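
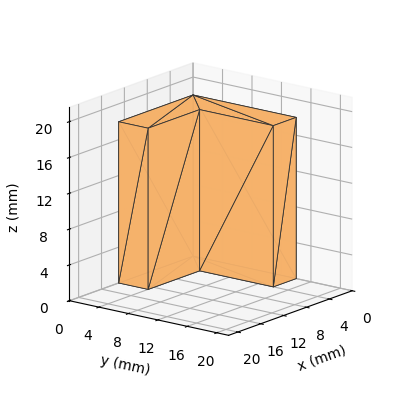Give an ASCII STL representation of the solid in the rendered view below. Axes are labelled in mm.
Reading the render: the shape is an L-shaped prism: outer 13 × 14 mm, arm thicknesses ≈ 4 mm (horizontal) and 4 mm (vertical), extruded 18 mm in z (dimensions read to the nearest mm from the axis ticks). For the STL, each face is triangulated and given an outward normal.

solid part
  facet normal 0.0000 0.0000 -1.0000
    outer loop
      vertex 13.0 4.0 0.0
      vertex 13.0 0.0 0.0
      vertex 0.0 0.0 0.0
    endloop
  endfacet
  facet normal 0.0000 0.0000 -1.0000
    outer loop
      vertex 4.0 4.0 0.0
      vertex 13.0 4.0 0.0
      vertex 0.0 0.0 0.0
    endloop
  endfacet
  facet normal 0.0000 0.0000 -1.0000
    outer loop
      vertex 4.0 14.0 0.0
      vertex 4.0 4.0 0.0
      vertex 0.0 0.0 0.0
    endloop
  endfacet
  facet normal 0.0000 0.0000 -1.0000
    outer loop
      vertex 0.0 14.0 0.0
      vertex 4.0 14.0 0.0
      vertex 0.0 0.0 0.0
    endloop
  endfacet
  facet normal 0.0000 0.0000 1.0000
    outer loop
      vertex 0.0 0.0 18.0
      vertex 13.0 0.0 18.0
      vertex 13.0 4.0 18.0
    endloop
  endfacet
  facet normal 0.0000 0.0000 1.0000
    outer loop
      vertex 0.0 0.0 18.0
      vertex 13.0 4.0 18.0
      vertex 4.0 4.0 18.0
    endloop
  endfacet
  facet normal 0.0000 0.0000 1.0000
    outer loop
      vertex 0.0 0.0 18.0
      vertex 4.0 4.0 18.0
      vertex 4.0 14.0 18.0
    endloop
  endfacet
  facet normal 0.0000 0.0000 1.0000
    outer loop
      vertex 0.0 0.0 18.0
      vertex 4.0 14.0 18.0
      vertex 0.0 14.0 18.0
    endloop
  endfacet
  facet normal 0.0000 -1.0000 0.0000
    outer loop
      vertex 0.0 0.0 0.0
      vertex 13.0 0.0 0.0
      vertex 13.0 0.0 18.0
    endloop
  endfacet
  facet normal 0.0000 -1.0000 0.0000
    outer loop
      vertex 0.0 0.0 0.0
      vertex 13.0 0.0 18.0
      vertex 0.0 0.0 18.0
    endloop
  endfacet
  facet normal 1.0000 0.0000 0.0000
    outer loop
      vertex 13.0 0.0 0.0
      vertex 13.0 4.0 0.0
      vertex 13.0 4.0 18.0
    endloop
  endfacet
  facet normal 1.0000 0.0000 0.0000
    outer loop
      vertex 13.0 0.0 0.0
      vertex 13.0 4.0 18.0
      vertex 13.0 0.0 18.0
    endloop
  endfacet
  facet normal 0.0000 1.0000 0.0000
    outer loop
      vertex 13.0 4.0 0.0
      vertex 4.0 4.0 0.0
      vertex 4.0 4.0 18.0
    endloop
  endfacet
  facet normal 0.0000 1.0000 0.0000
    outer loop
      vertex 13.0 4.0 0.0
      vertex 4.0 4.0 18.0
      vertex 13.0 4.0 18.0
    endloop
  endfacet
  facet normal 1.0000 0.0000 0.0000
    outer loop
      vertex 4.0 4.0 0.0
      vertex 4.0 14.0 0.0
      vertex 4.0 14.0 18.0
    endloop
  endfacet
  facet normal 1.0000 0.0000 0.0000
    outer loop
      vertex 4.0 4.0 0.0
      vertex 4.0 14.0 18.0
      vertex 4.0 4.0 18.0
    endloop
  endfacet
  facet normal 0.0000 1.0000 0.0000
    outer loop
      vertex 4.0 14.0 0.0
      vertex 0.0 14.0 0.0
      vertex 0.0 14.0 18.0
    endloop
  endfacet
  facet normal 0.0000 1.0000 0.0000
    outer loop
      vertex 4.0 14.0 0.0
      vertex 0.0 14.0 18.0
      vertex 4.0 14.0 18.0
    endloop
  endfacet
  facet normal -1.0000 0.0000 0.0000
    outer loop
      vertex 0.0 14.0 0.0
      vertex 0.0 0.0 0.0
      vertex 0.0 0.0 18.0
    endloop
  endfacet
  facet normal -1.0000 0.0000 0.0000
    outer loop
      vertex 0.0 14.0 0.0
      vertex 0.0 0.0 18.0
      vertex 0.0 14.0 18.0
    endloop
  endfacet
endsolid part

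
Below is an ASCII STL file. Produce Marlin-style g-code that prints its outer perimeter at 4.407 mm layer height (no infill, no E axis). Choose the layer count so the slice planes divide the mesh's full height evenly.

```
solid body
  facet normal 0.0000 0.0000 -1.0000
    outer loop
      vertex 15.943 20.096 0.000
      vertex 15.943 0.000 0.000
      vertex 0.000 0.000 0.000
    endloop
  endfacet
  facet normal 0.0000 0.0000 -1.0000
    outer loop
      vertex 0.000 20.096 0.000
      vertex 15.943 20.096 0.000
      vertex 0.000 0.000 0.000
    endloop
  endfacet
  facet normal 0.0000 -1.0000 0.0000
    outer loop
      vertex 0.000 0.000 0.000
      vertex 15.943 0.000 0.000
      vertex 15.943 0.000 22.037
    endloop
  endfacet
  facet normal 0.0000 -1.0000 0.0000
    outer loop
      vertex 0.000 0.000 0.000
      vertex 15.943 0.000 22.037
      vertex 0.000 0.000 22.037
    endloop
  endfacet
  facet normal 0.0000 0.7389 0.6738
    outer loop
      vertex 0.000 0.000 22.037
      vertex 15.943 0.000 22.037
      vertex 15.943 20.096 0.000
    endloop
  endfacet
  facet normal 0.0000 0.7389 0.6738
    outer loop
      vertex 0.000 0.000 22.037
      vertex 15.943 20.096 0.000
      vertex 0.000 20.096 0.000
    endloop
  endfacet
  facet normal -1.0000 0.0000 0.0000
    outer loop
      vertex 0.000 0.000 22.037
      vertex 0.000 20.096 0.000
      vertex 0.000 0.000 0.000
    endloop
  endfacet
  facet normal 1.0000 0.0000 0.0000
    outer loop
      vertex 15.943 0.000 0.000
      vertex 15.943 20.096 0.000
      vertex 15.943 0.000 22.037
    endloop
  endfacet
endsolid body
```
; perimeter-only toolpath
G21 ; units = mm
G90 ; absolute positioning
G28 ; home
; layer 1
G0 Z4.407
G0 X0.000 Y0.000
G1 X15.943 Y0.000
G1 X15.943 Y16.077
G1 X0.000 Y16.077
G1 X0.000 Y0.000
; layer 2
G0 Z8.815
G0 X0.000 Y0.000
G1 X15.943 Y0.000
G1 X15.943 Y12.058
G1 X0.000 Y12.058
G1 X0.000 Y0.000
; layer 3
G0 Z13.222
G0 X0.000 Y0.000
G1 X15.943 Y0.000
G1 X15.943 Y8.038
G1 X0.000 Y8.038
G1 X0.000 Y0.000
; layer 4
G0 Z17.630
G0 X0.000 Y0.000
G1 X15.943 Y0.000
G1 X15.943 Y4.019
G1 X0.000 Y4.019
G1 X0.000 Y0.000
M2 ; end

The solid is a wedge (ramp): 15.9 × 20.1 mm base, rising to 22 mm along the y=0 edge and sloping linearly to z=0 at y=20.1. Slicing at Δz = 4.407 mm — 5 equal slices spanning the solid's height, so layer i sits at z = i·h/5 — gives 4 non-empty perimeters. Each is a 4-segment closed polygon; G0 lifts to the layer z and rapids to the start vertex, then G1 traces the edges. The cross-section shrinks linearly with z (the slice at the apex is degenerate and omitted).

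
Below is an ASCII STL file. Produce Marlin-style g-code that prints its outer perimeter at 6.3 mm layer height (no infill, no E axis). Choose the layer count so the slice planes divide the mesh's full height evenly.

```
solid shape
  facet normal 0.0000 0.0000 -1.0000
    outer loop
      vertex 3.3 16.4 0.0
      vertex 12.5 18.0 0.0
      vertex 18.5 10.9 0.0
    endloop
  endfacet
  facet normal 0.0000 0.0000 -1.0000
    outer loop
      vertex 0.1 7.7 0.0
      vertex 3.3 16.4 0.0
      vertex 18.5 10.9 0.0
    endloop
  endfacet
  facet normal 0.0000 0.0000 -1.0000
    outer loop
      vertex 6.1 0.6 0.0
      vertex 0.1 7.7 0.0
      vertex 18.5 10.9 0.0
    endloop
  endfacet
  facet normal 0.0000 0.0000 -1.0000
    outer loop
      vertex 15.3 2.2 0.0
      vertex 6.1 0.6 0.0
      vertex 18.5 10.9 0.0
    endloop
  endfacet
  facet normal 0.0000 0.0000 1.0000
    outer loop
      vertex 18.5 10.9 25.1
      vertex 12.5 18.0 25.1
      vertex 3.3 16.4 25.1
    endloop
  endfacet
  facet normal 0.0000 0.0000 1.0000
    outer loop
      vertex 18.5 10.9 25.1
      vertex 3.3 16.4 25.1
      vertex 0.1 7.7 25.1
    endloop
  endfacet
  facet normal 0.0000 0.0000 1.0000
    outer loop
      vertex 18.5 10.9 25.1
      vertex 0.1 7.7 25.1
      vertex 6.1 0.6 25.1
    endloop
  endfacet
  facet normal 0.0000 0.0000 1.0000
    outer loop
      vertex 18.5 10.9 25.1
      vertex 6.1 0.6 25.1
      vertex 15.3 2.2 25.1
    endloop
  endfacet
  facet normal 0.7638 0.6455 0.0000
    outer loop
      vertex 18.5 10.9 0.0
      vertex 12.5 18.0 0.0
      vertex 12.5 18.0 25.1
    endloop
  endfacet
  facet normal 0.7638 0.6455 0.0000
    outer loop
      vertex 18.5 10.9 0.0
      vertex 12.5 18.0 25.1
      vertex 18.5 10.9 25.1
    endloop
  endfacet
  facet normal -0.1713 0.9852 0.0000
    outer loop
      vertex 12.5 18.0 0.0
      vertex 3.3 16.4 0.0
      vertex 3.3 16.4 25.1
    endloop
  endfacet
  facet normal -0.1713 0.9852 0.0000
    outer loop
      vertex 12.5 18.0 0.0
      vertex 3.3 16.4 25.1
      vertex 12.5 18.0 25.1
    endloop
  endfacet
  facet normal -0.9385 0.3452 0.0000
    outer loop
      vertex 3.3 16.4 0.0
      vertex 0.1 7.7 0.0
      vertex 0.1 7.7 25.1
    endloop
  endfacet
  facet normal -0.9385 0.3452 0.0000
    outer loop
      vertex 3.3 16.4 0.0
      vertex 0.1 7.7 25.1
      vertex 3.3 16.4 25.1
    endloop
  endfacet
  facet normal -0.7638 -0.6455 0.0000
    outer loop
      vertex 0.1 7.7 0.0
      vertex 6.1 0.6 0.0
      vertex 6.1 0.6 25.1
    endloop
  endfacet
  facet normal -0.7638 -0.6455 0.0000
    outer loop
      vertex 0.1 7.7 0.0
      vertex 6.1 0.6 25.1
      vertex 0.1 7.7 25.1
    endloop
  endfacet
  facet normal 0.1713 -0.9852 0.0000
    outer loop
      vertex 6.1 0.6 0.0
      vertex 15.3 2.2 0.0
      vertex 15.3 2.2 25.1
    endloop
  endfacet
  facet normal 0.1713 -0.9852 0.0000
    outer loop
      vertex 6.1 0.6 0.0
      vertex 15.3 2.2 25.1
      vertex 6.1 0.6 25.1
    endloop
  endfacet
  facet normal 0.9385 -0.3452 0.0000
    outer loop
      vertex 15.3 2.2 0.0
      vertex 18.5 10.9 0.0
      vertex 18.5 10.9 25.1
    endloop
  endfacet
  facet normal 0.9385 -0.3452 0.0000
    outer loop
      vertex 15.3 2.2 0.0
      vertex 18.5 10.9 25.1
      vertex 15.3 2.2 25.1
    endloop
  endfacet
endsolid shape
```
; perimeter-only toolpath
G21 ; units = mm
G90 ; absolute positioning
G28 ; home
; layer 1
G0 Z6.3
G0 X18.5 Y10.9
G1 X12.5 Y18.0
G1 X3.3 Y16.4
G1 X0.1 Y7.7
G1 X6.1 Y0.6
G1 X15.3 Y2.2
G1 X18.5 Y10.9
; layer 2
G0 Z12.6
G0 X18.5 Y10.9
G1 X12.5 Y18.0
G1 X3.3 Y16.4
G1 X0.1 Y7.7
G1 X6.1 Y0.6
G1 X15.3 Y2.2
G1 X18.5 Y10.9
; layer 3
G0 Z18.8
G0 X18.5 Y10.9
G1 X12.5 Y18.0
G1 X3.3 Y16.4
G1 X0.1 Y7.7
G1 X6.1 Y0.6
G1 X15.3 Y2.2
G1 X18.5 Y10.9
; layer 4
G0 Z25.1
G0 X18.5 Y10.9
G1 X12.5 Y18.0
G1 X3.3 Y16.4
G1 X0.1 Y7.7
G1 X6.1 Y0.6
G1 X15.3 Y2.2
G1 X18.5 Y10.9
M2 ; end

The solid is a regular 6-sided prism (a cylinder approximated with 6 flat sides), circumscribed radius ≈ 9.3 mm, height ≈ 25.1 mm. Slicing at Δz = 6.3 mm — 4 equal slices spanning the solid's height, so layer i sits at z = i·h/4 — gives 4 non-empty perimeters. Each is a 6-segment closed polygon; G0 lifts to the layer z and rapids to the start vertex, then G1 traces the edges.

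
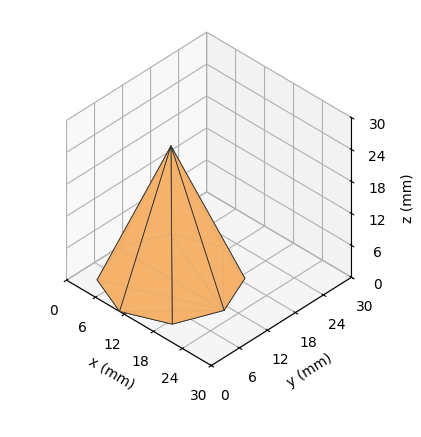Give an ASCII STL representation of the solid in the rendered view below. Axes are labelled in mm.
Reading the render: the shape is a regular 8-sided pyramid, base circumscribed radius ≈ 11 mm, apex at z ≈ 25 mm (dimensions read to the nearest mm from the axis ticks). For the STL, each face is triangulated and given an outward normal.

solid part
  facet normal 0.0000 0.0000 -1.0000
    outer loop
      vertex 11.00 22.00 0.00
      vertex 18.78 18.78 0.00
      vertex 22.00 11.00 0.00
    endloop
  endfacet
  facet normal 0.0000 0.0000 -1.0000
    outer loop
      vertex 3.22 18.78 0.00
      vertex 11.00 22.00 0.00
      vertex 22.00 11.00 0.00
    endloop
  endfacet
  facet normal 0.0000 0.0000 -1.0000
    outer loop
      vertex 0.00 11.00 0.00
      vertex 3.22 18.78 0.00
      vertex 22.00 11.00 0.00
    endloop
  endfacet
  facet normal 0.0000 0.0000 -1.0000
    outer loop
      vertex 3.22 3.22 0.00
      vertex 0.00 11.00 0.00
      vertex 22.00 11.00 0.00
    endloop
  endfacet
  facet normal 0.0000 0.0000 -1.0000
    outer loop
      vertex 11.00 0.00 0.00
      vertex 3.22 3.22 0.00
      vertex 22.00 11.00 0.00
    endloop
  endfacet
  facet normal 0.0000 0.0000 -1.0000
    outer loop
      vertex 18.78 3.22 0.00
      vertex 11.00 0.00 0.00
      vertex 22.00 11.00 0.00
    endloop
  endfacet
  facet normal 0.8560 0.3543 0.3766
    outer loop
      vertex 22.00 11.00 0.00
      vertex 18.78 18.78 0.00
      vertex 11.00 11.00 25.00
    endloop
  endfacet
  facet normal 0.3543 0.8560 0.3766
    outer loop
      vertex 18.78 18.78 0.00
      vertex 11.00 22.00 0.00
      vertex 11.00 11.00 25.00
    endloop
  endfacet
  facet normal -0.3543 0.8560 0.3766
    outer loop
      vertex 11.00 22.00 0.00
      vertex 3.22 18.78 0.00
      vertex 11.00 11.00 25.00
    endloop
  endfacet
  facet normal -0.8560 0.3543 0.3766
    outer loop
      vertex 3.22 18.78 0.00
      vertex 0.00 11.00 0.00
      vertex 11.00 11.00 25.00
    endloop
  endfacet
  facet normal -0.8560 -0.3543 0.3766
    outer loop
      vertex 0.00 11.00 0.00
      vertex 3.22 3.22 0.00
      vertex 11.00 11.00 25.00
    endloop
  endfacet
  facet normal -0.3543 -0.8560 0.3766
    outer loop
      vertex 3.22 3.22 0.00
      vertex 11.00 0.00 0.00
      vertex 11.00 11.00 25.00
    endloop
  endfacet
  facet normal 0.3543 -0.8560 0.3766
    outer loop
      vertex 11.00 0.00 0.00
      vertex 18.78 3.22 0.00
      vertex 11.00 11.00 25.00
    endloop
  endfacet
  facet normal 0.8560 -0.3543 0.3766
    outer loop
      vertex 18.78 3.22 0.00
      vertex 22.00 11.00 0.00
      vertex 11.00 11.00 25.00
    endloop
  endfacet
endsolid part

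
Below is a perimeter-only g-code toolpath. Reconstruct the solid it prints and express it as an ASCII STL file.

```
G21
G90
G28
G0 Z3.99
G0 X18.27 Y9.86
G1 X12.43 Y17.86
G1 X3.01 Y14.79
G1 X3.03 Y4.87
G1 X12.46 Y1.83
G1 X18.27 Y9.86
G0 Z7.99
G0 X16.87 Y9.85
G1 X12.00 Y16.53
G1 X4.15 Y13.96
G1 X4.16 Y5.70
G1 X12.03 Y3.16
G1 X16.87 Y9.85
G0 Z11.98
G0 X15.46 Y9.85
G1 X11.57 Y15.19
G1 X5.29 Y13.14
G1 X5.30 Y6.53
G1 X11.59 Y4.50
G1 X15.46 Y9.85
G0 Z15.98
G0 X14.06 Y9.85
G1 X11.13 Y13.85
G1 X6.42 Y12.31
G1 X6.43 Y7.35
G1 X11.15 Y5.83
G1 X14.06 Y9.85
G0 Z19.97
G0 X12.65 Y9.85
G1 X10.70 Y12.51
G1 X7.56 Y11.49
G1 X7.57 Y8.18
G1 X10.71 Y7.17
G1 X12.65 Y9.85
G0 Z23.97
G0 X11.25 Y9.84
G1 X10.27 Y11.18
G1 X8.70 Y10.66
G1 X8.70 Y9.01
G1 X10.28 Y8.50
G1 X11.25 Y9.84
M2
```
solid part
  facet normal 0.0000 0.0000 -1.0000
    outer loop
      vertex 1.87 15.61 0.00
      vertex 12.86 19.20 0.00
      vertex 19.68 9.86 0.00
    endloop
  endfacet
  facet normal 0.0000 0.0000 -1.0000
    outer loop
      vertex 1.89 4.04 0.00
      vertex 1.87 15.61 0.00
      vertex 19.68 9.86 0.00
    endloop
  endfacet
  facet normal 0.0000 0.0000 -1.0000
    outer loop
      vertex 12.90 0.49 0.00
      vertex 1.89 4.04 0.00
      vertex 19.68 9.86 0.00
    endloop
  endfacet
  facet normal 0.7768 0.5672 0.2738
    outer loop
      vertex 19.68 9.86 0.00
      vertex 12.86 19.20 0.00
      vertex 9.84 9.84 27.96
    endloop
  endfacet
  facet normal -0.2986 0.9142 0.2738
    outer loop
      vertex 12.86 19.20 0.00
      vertex 1.87 15.61 0.00
      vertex 9.84 9.84 27.96
    endloop
  endfacet
  facet normal -0.9618 -0.0017 0.2738
    outer loop
      vertex 1.87 15.61 0.00
      vertex 1.89 4.04 0.00
      vertex 9.84 9.84 27.96
    endloop
  endfacet
  facet normal -0.2951 -0.9154 0.2738
    outer loop
      vertex 1.89 4.04 0.00
      vertex 12.90 0.49 0.00
      vertex 9.84 9.84 27.96
    endloop
  endfacet
  facet normal 0.7792 -0.5638 0.2738
    outer loop
      vertex 12.90 0.49 0.00
      vertex 19.68 9.86 0.00
      vertex 9.84 9.84 27.96
    endloop
  endfacet
endsolid part

The G0 Z moves step by Δz≈3.99 mm. The G1 loops shrink linearly with z, so the solid tapers from its base footprint up to z≈28. Closing with a flat bottom cap and the tapered top and triangulating gives 8 facets — a regular 5-sided pyramid, base circumscribed radius ≈ 9.84 mm, apex at z ≈ 28 mm.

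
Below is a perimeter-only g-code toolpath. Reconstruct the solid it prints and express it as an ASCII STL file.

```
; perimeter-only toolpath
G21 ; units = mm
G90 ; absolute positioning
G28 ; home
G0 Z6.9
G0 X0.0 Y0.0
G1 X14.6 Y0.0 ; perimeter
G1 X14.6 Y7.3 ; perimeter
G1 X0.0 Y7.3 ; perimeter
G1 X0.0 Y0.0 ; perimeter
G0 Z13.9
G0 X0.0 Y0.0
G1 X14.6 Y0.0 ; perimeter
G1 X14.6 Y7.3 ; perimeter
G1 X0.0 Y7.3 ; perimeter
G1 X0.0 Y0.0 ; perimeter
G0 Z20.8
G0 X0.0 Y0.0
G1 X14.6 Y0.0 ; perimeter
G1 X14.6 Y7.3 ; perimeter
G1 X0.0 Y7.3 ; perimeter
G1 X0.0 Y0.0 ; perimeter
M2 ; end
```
solid part
  facet normal 0.0000 0.0000 -1.0000
    outer loop
      vertex 14.6 7.3 0.0
      vertex 14.6 0.0 0.0
      vertex 0.0 0.0 0.0
    endloop
  endfacet
  facet normal 0.0000 0.0000 -1.0000
    outer loop
      vertex 0.0 7.3 0.0
      vertex 14.6 7.3 0.0
      vertex 0.0 0.0 0.0
    endloop
  endfacet
  facet normal 0.0000 0.0000 1.0000
    outer loop
      vertex 0.0 0.0 20.8
      vertex 14.6 0.0 20.8
      vertex 14.6 7.3 20.8
    endloop
  endfacet
  facet normal 0.0000 0.0000 1.0000
    outer loop
      vertex 0.0 0.0 20.8
      vertex 14.6 7.3 20.8
      vertex 0.0 7.3 20.8
    endloop
  endfacet
  facet normal 0.0000 -1.0000 0.0000
    outer loop
      vertex 0.0 0.0 0.0
      vertex 14.6 0.0 0.0
      vertex 14.6 0.0 20.8
    endloop
  endfacet
  facet normal 0.0000 -1.0000 0.0000
    outer loop
      vertex 0.0 0.0 0.0
      vertex 14.6 0.0 20.8
      vertex 0.0 0.0 20.8
    endloop
  endfacet
  facet normal 0.0000 1.0000 0.0000
    outer loop
      vertex 14.6 7.3 20.8
      vertex 14.6 7.3 0.0
      vertex 0.0 7.3 0.0
    endloop
  endfacet
  facet normal 0.0000 1.0000 0.0000
    outer loop
      vertex 0.0 7.3 20.8
      vertex 14.6 7.3 20.8
      vertex 0.0 7.3 0.0
    endloop
  endfacet
  facet normal -1.0000 0.0000 0.0000
    outer loop
      vertex 0.0 7.3 20.8
      vertex 0.0 7.3 0.0
      vertex 0.0 0.0 0.0
    endloop
  endfacet
  facet normal -1.0000 0.0000 0.0000
    outer loop
      vertex 0.0 0.0 20.8
      vertex 0.0 7.3 20.8
      vertex 0.0 0.0 0.0
    endloop
  endfacet
  facet normal 1.0000 0.0000 0.0000
    outer loop
      vertex 14.6 0.0 0.0
      vertex 14.6 7.3 0.0
      vertex 14.6 7.3 20.8
    endloop
  endfacet
  facet normal 1.0000 0.0000 0.0000
    outer loop
      vertex 14.6 0.0 0.0
      vertex 14.6 7.3 20.8
      vertex 14.6 0.0 20.8
    endloop
  endfacet
endsolid part

The G0 Z moves step by Δz≈6.9 mm. Every layer's G1 loop is the same polygon, so the solid is a straight extrusion of it from z=0 to z≈20.8. Closing with flat bottom and top caps and triangulating gives 12 facets — a rectangular box, roughly 14.6 × 7.3 mm footprint and 20.8 mm tall.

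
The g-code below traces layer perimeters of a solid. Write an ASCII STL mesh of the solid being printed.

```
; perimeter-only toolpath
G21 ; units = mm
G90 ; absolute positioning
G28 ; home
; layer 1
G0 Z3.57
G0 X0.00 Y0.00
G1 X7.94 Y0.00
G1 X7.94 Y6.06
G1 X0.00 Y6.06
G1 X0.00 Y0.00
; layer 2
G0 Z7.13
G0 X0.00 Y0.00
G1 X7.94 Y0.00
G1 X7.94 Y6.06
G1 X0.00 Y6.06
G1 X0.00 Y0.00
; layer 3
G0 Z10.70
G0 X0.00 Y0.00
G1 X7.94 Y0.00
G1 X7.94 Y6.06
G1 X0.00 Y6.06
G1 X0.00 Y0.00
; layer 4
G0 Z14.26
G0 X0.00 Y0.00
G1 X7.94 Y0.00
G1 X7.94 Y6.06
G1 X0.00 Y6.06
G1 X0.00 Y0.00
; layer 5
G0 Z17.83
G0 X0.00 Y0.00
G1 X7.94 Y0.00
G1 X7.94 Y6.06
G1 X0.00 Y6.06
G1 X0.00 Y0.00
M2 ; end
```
solid part
  facet normal 0.0000 0.0000 -1.0000
    outer loop
      vertex 7.94 6.06 0.00
      vertex 7.94 0.00 0.00
      vertex 0.00 0.00 0.00
    endloop
  endfacet
  facet normal 0.0000 0.0000 -1.0000
    outer loop
      vertex 0.00 6.06 0.00
      vertex 7.94 6.06 0.00
      vertex 0.00 0.00 0.00
    endloop
  endfacet
  facet normal 0.0000 0.0000 1.0000
    outer loop
      vertex 0.00 0.00 17.83
      vertex 7.94 0.00 17.83
      vertex 7.94 6.06 17.83
    endloop
  endfacet
  facet normal 0.0000 0.0000 1.0000
    outer loop
      vertex 0.00 0.00 17.83
      vertex 7.94 6.06 17.83
      vertex 0.00 6.06 17.83
    endloop
  endfacet
  facet normal 0.0000 -1.0000 0.0000
    outer loop
      vertex 0.00 0.00 0.00
      vertex 7.94 0.00 0.00
      vertex 7.94 0.00 17.83
    endloop
  endfacet
  facet normal 0.0000 -1.0000 0.0000
    outer loop
      vertex 0.00 0.00 0.00
      vertex 7.94 0.00 17.83
      vertex 0.00 0.00 17.83
    endloop
  endfacet
  facet normal 0.0000 1.0000 0.0000
    outer loop
      vertex 7.94 6.06 17.83
      vertex 7.94 6.06 0.00
      vertex 0.00 6.06 0.00
    endloop
  endfacet
  facet normal 0.0000 1.0000 0.0000
    outer loop
      vertex 0.00 6.06 17.83
      vertex 7.94 6.06 17.83
      vertex 0.00 6.06 0.00
    endloop
  endfacet
  facet normal -1.0000 0.0000 0.0000
    outer loop
      vertex 0.00 6.06 17.83
      vertex 0.00 6.06 0.00
      vertex 0.00 0.00 0.00
    endloop
  endfacet
  facet normal -1.0000 0.0000 0.0000
    outer loop
      vertex 0.00 0.00 17.83
      vertex 0.00 6.06 17.83
      vertex 0.00 0.00 0.00
    endloop
  endfacet
  facet normal 1.0000 0.0000 0.0000
    outer loop
      vertex 7.94 0.00 0.00
      vertex 7.94 6.06 0.00
      vertex 7.94 6.06 17.83
    endloop
  endfacet
  facet normal 1.0000 0.0000 0.0000
    outer loop
      vertex 7.94 0.00 0.00
      vertex 7.94 6.06 17.83
      vertex 7.94 0.00 17.83
    endloop
  endfacet
endsolid part

The G0 Z moves step by Δz≈3.57 mm. Every layer's G1 loop is the same polygon, so the solid is a straight extrusion of it from z=0 to z≈17.8. Closing with flat bottom and top caps and triangulating gives 12 facets — a rectangular box, roughly 7.94 × 6.06 mm footprint and 17.8 mm tall.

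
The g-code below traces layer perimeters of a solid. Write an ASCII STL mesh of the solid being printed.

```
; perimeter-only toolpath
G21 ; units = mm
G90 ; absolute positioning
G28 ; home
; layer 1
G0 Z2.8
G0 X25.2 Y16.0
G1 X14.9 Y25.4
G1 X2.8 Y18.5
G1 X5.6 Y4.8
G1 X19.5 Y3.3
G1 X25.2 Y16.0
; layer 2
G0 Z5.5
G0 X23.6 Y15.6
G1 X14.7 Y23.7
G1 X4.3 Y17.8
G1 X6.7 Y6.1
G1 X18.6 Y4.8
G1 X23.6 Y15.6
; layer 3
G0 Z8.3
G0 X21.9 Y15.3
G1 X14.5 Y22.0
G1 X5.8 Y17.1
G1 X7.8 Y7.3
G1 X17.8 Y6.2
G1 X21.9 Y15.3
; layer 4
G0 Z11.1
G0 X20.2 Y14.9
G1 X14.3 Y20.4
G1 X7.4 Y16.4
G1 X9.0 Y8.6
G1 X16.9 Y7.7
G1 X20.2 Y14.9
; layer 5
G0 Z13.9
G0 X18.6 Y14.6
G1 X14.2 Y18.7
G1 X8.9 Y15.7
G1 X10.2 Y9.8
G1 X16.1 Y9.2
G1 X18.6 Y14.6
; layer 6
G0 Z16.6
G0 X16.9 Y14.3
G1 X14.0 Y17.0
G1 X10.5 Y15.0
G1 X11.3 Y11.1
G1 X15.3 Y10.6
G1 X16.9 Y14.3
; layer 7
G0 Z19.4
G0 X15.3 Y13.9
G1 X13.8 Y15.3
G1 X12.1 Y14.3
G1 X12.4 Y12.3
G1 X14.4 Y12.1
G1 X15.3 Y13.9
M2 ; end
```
solid part
  facet normal 0.0000 0.0000 -1.0000
    outer loop
      vertex 1.2 19.2 0.0
      vertex 15.1 27.1 0.0
      vertex 26.9 16.3 0.0
    endloop
  endfacet
  facet normal 0.0000 0.0000 -1.0000
    outer loop
      vertex 4.4 3.6 0.0
      vertex 1.2 19.2 0.0
      vertex 26.9 16.3 0.0
    endloop
  endfacet
  facet normal 0.0000 0.0000 -1.0000
    outer loop
      vertex 20.3 1.8 0.0
      vertex 4.4 3.6 0.0
      vertex 26.9 16.3 0.0
    endloop
  endfacet
  facet normal 0.6053 0.6613 0.4431
    outer loop
      vertex 26.9 16.3 0.0
      vertex 15.1 27.1 0.0
      vertex 13.6 13.6 22.2
    endloop
  endfacet
  facet normal -0.4428 0.7791 0.4438
    outer loop
      vertex 15.1 27.1 0.0
      vertex 1.2 19.2 0.0
      vertex 13.6 13.6 22.2
    endloop
  endfacet
  facet normal -0.8774 -0.1800 0.4447
    outer loop
      vertex 1.2 19.2 0.0
      vertex 4.4 3.6 0.0
      vertex 13.6 13.6 22.2
    endloop
  endfacet
  facet normal -0.1008 -0.8908 0.4431
    outer loop
      vertex 4.4 3.6 0.0
      vertex 20.3 1.8 0.0
      vertex 13.6 13.6 22.2
    endloop
  endfacet
  facet normal 0.8157 -0.3713 0.4435
    outer loop
      vertex 20.3 1.8 0.0
      vertex 26.9 16.3 0.0
      vertex 13.6 13.6 22.2
    endloop
  endfacet
endsolid part

The G0 Z moves step by Δz≈2.8 mm. The G1 loops shrink linearly with z, so the solid tapers from its base footprint up to z≈22.2. Closing with a flat bottom cap and the tapered top and triangulating gives 8 facets — a regular 5-sided pyramid, base circumscribed radius ≈ 13.6 mm, apex at z ≈ 22.2 mm.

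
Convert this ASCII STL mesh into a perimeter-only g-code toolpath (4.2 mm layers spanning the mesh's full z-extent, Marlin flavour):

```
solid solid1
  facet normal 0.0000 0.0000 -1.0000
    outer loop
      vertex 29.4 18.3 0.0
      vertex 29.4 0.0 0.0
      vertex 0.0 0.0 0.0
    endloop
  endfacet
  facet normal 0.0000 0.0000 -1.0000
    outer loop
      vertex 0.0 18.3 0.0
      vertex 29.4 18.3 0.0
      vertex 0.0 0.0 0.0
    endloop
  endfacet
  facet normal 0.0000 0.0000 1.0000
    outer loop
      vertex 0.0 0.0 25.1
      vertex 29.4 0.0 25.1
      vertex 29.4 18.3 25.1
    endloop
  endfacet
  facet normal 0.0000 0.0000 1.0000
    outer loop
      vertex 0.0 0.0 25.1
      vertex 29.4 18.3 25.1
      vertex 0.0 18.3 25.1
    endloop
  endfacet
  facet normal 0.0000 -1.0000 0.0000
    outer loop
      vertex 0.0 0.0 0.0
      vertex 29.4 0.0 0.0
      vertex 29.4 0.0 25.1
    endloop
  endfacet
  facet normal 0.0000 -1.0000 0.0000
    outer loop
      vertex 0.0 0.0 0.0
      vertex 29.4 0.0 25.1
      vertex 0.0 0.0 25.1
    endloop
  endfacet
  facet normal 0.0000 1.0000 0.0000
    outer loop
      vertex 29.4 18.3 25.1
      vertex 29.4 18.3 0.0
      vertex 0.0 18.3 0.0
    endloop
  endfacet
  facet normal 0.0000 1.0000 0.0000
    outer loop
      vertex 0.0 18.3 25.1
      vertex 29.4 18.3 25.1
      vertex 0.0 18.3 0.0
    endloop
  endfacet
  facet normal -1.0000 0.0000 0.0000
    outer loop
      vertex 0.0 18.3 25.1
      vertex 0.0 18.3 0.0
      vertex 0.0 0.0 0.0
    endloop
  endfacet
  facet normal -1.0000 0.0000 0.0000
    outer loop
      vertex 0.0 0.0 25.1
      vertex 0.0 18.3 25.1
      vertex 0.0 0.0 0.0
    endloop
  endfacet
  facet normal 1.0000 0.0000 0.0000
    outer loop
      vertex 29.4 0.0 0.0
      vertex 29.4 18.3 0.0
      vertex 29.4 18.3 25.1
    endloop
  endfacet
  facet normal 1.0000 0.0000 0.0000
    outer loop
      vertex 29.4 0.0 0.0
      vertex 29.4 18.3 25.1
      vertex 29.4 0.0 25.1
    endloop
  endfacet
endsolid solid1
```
; perimeter-only toolpath
G21 ; units = mm
G90 ; absolute positioning
G28 ; home
; layer 1
G0 Z4.2
G0 X0.0 Y0.0
G1 X29.4 Y0.0
G1 X29.4 Y18.3
G1 X0.0 Y18.3
G1 X0.0 Y0.0
; layer 2
G0 Z8.4
G0 X0.0 Y0.0
G1 X29.4 Y0.0
G1 X29.4 Y18.3
G1 X0.0 Y18.3
G1 X0.0 Y0.0
; layer 3
G0 Z12.6
G0 X0.0 Y0.0
G1 X29.4 Y0.0
G1 X29.4 Y18.3
G1 X0.0 Y18.3
G1 X0.0 Y0.0
; layer 4
G0 Z16.7
G0 X0.0 Y0.0
G1 X29.4 Y0.0
G1 X29.4 Y18.3
G1 X0.0 Y18.3
G1 X0.0 Y0.0
; layer 5
G0 Z20.9
G0 X0.0 Y0.0
G1 X29.4 Y0.0
G1 X29.4 Y18.3
G1 X0.0 Y18.3
G1 X0.0 Y0.0
; layer 6
G0 Z25.1
G0 X0.0 Y0.0
G1 X29.4 Y0.0
G1 X29.4 Y18.3
G1 X0.0 Y18.3
G1 X0.0 Y0.0
M2 ; end

The solid is a rectangular box, roughly 29.4 × 18.3 mm footprint and 25.1 mm tall. Slicing at Δz = 4.2 mm — 6 equal slices spanning the solid's height, so layer i sits at z = i·h/6 — gives 6 non-empty perimeters. Each is a 4-segment closed polygon; G0 lifts to the layer z and rapids to the start vertex, then G1 traces the edges.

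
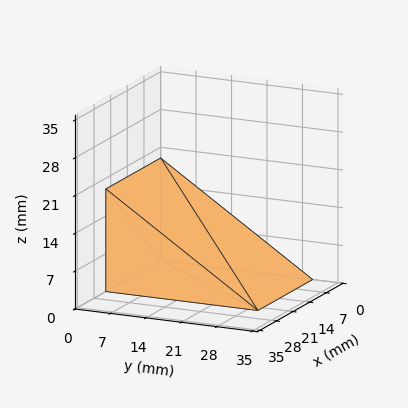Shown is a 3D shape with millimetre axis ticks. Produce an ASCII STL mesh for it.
Reading the render: the shape is a wedge (ramp): 23 × 30 mm base, rising to 19 mm along the y=0 edge and sloping linearly to z=0 at y=30 (dimensions read to the nearest mm from the axis ticks). For the STL, each face is triangulated and given an outward normal.

solid part
  facet normal 0.0000 0.0000 -1.0000
    outer loop
      vertex 23.00 30.00 0.00
      vertex 23.00 0.00 0.00
      vertex 0.00 0.00 0.00
    endloop
  endfacet
  facet normal 0.0000 0.0000 -1.0000
    outer loop
      vertex 0.00 30.00 0.00
      vertex 23.00 30.00 0.00
      vertex 0.00 0.00 0.00
    endloop
  endfacet
  facet normal 0.0000 -1.0000 0.0000
    outer loop
      vertex 0.00 0.00 0.00
      vertex 23.00 0.00 0.00
      vertex 23.00 0.00 19.00
    endloop
  endfacet
  facet normal 0.0000 -1.0000 0.0000
    outer loop
      vertex 0.00 0.00 0.00
      vertex 23.00 0.00 19.00
      vertex 0.00 0.00 19.00
    endloop
  endfacet
  facet normal 0.0000 0.5351 0.8448
    outer loop
      vertex 0.00 0.00 19.00
      vertex 23.00 0.00 19.00
      vertex 23.00 30.00 0.00
    endloop
  endfacet
  facet normal 0.0000 0.5351 0.8448
    outer loop
      vertex 0.00 0.00 19.00
      vertex 23.00 30.00 0.00
      vertex 0.00 30.00 0.00
    endloop
  endfacet
  facet normal -1.0000 0.0000 0.0000
    outer loop
      vertex 0.00 0.00 19.00
      vertex 0.00 30.00 0.00
      vertex 0.00 0.00 0.00
    endloop
  endfacet
  facet normal 1.0000 0.0000 0.0000
    outer loop
      vertex 23.00 0.00 0.00
      vertex 23.00 30.00 0.00
      vertex 23.00 0.00 19.00
    endloop
  endfacet
endsolid part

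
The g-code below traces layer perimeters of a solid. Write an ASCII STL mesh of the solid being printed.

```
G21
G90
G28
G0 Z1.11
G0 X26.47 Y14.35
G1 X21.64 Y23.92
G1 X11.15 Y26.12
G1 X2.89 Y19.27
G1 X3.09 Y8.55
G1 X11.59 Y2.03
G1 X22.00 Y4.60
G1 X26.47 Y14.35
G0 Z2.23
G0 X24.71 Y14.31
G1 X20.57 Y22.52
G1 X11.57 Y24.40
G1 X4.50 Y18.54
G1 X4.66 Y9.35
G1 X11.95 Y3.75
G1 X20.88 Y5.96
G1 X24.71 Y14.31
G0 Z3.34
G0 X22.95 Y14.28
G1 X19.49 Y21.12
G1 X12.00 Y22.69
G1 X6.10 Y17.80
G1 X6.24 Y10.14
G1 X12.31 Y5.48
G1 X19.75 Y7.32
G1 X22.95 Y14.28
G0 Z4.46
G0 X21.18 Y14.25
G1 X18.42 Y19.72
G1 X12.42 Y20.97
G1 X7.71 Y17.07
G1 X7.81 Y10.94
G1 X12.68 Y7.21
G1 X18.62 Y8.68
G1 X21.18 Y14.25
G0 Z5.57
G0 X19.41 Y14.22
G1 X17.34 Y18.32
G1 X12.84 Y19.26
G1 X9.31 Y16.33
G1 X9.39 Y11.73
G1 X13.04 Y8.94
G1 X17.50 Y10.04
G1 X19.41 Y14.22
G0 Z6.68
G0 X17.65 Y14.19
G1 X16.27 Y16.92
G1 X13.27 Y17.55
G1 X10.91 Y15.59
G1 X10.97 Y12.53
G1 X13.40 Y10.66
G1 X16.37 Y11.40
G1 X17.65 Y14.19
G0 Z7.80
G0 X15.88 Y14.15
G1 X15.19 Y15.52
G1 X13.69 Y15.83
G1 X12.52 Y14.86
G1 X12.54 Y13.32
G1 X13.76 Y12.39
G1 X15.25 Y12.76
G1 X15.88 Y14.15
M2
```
solid part
  facet normal 0.0000 0.0000 -1.0000
    outer loop
      vertex 10.72 27.83 0.00
      vertex 22.72 25.32 0.00
      vertex 28.24 14.38 0.00
    endloop
  endfacet
  facet normal 0.0000 0.0000 -1.0000
    outer loop
      vertex 1.29 20.01 0.00
      vertex 10.72 27.83 0.00
      vertex 28.24 14.38 0.00
    endloop
  endfacet
  facet normal 0.0000 0.0000 -1.0000
    outer loop
      vertex 1.51 7.76 0.00
      vertex 1.29 20.01 0.00
      vertex 28.24 14.38 0.00
    endloop
  endfacet
  facet normal 0.0000 0.0000 -1.0000
    outer loop
      vertex 11.23 0.30 0.00
      vertex 1.51 7.76 0.00
      vertex 28.24 14.38 0.00
    endloop
  endfacet
  facet normal 0.0000 0.0000 -1.0000
    outer loop
      vertex 23.13 3.24 0.00
      vertex 11.23 0.30 0.00
      vertex 28.24 14.38 0.00
    endloop
  endfacet
  facet normal 0.5121 0.2584 0.8191
    outer loop
      vertex 28.24 14.38 0.00
      vertex 22.72 25.32 0.00
      vertex 14.12 14.12 8.91
    endloop
  endfacet
  facet normal 0.1174 0.5615 0.8191
    outer loop
      vertex 22.72 25.32 0.00
      vertex 10.72 27.83 0.00
      vertex 14.12 14.12 8.91
    endloop
  endfacet
  facet normal -0.3662 0.4415 0.8191
    outer loop
      vertex 10.72 27.83 0.00
      vertex 1.29 20.01 0.00
      vertex 14.12 14.12 8.91
    endloop
  endfacet
  facet normal -0.5736 -0.0103 0.8191
    outer loop
      vertex 1.29 20.01 0.00
      vertex 1.51 7.76 0.00
      vertex 14.12 14.12 8.91
    endloop
  endfacet
  facet normal -0.3493 -0.4551 0.8191
    outer loop
      vertex 1.51 7.76 0.00
      vertex 11.23 0.30 0.00
      vertex 14.12 14.12 8.91
    endloop
  endfacet
  facet normal 0.1376 -0.5569 0.8191
    outer loop
      vertex 11.23 0.30 0.00
      vertex 23.13 3.24 0.00
      vertex 14.12 14.12 8.91
    endloop
  endfacet
  facet normal 0.5213 -0.2391 0.8192
    outer loop
      vertex 23.13 3.24 0.00
      vertex 28.24 14.38 0.00
      vertex 14.12 14.12 8.91
    endloop
  endfacet
endsolid part

The G0 Z moves step by Δz≈1.11 mm. The G1 loops shrink linearly with z, so the solid tapers from its base footprint up to z≈8.91. Closing with a flat bottom cap and the tapered top and triangulating gives 12 facets — a regular 7-sided pyramid, base circumscribed radius ≈ 14.1 mm, apex at z ≈ 8.91 mm.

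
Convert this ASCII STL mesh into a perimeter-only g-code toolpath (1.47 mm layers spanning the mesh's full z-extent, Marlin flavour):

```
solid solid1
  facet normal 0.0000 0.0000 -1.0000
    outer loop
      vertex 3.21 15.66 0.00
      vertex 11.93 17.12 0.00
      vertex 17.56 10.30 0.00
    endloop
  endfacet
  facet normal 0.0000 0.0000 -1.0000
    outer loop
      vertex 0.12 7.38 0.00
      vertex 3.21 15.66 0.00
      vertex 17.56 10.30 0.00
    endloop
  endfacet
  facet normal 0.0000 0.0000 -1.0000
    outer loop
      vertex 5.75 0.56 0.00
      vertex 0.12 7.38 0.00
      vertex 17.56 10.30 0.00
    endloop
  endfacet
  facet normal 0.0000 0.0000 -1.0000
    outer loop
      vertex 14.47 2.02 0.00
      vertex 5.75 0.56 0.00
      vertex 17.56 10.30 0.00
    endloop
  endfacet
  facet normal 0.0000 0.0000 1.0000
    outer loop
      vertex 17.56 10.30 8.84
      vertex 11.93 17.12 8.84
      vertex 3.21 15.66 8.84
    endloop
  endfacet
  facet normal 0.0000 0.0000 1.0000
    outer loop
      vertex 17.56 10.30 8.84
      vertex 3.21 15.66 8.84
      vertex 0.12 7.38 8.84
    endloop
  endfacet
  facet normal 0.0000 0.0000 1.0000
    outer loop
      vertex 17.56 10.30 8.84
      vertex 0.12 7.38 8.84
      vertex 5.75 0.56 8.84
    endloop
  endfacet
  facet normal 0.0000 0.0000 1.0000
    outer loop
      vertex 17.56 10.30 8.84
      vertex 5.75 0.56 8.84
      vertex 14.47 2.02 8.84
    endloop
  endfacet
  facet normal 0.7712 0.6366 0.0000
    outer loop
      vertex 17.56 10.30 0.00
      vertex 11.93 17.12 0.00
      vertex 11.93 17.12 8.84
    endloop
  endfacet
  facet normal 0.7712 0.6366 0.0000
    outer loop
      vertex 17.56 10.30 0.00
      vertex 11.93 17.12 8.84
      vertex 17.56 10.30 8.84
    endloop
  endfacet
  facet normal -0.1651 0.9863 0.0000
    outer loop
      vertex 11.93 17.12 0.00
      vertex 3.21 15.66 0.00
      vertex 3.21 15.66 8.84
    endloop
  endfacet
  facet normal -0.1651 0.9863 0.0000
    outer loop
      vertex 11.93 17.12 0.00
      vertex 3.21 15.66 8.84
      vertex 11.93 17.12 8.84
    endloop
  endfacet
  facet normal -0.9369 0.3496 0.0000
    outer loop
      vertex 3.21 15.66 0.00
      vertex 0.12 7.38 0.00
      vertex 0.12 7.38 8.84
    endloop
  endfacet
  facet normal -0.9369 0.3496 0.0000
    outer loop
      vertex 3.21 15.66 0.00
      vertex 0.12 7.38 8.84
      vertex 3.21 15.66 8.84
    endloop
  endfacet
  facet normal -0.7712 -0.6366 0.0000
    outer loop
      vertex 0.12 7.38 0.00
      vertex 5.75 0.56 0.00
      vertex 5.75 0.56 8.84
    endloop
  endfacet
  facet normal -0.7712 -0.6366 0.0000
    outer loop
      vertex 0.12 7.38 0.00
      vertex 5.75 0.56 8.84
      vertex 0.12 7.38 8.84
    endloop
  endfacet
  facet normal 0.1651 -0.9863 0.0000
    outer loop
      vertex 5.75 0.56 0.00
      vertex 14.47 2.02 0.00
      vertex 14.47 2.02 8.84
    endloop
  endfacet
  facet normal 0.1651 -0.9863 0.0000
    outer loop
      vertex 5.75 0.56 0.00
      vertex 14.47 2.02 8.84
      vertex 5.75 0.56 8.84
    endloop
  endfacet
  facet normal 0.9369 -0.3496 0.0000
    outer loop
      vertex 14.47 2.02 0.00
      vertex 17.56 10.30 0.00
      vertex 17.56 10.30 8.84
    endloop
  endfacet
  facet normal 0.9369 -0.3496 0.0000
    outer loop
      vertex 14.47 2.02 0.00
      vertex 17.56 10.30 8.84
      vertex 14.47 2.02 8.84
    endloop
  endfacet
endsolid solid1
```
; perimeter-only toolpath
G21 ; units = mm
G90 ; absolute positioning
G28 ; home
; layer 1
G0 Z1.47
G0 X17.56 Y10.30
G1 X11.93 Y17.12
G1 X3.21 Y15.66
G1 X0.12 Y7.38
G1 X5.75 Y0.56
G1 X14.47 Y2.02
G1 X17.56 Y10.30
; layer 2
G0 Z2.95
G0 X17.56 Y10.30
G1 X11.93 Y17.12
G1 X3.21 Y15.66
G1 X0.12 Y7.38
G1 X5.75 Y0.56
G1 X14.47 Y2.02
G1 X17.56 Y10.30
; layer 3
G0 Z4.42
G0 X17.56 Y10.30
G1 X11.93 Y17.12
G1 X3.21 Y15.66
G1 X0.12 Y7.38
G1 X5.75 Y0.56
G1 X14.47 Y2.02
G1 X17.56 Y10.30
; layer 4
G0 Z5.89
G0 X17.56 Y10.30
G1 X11.93 Y17.12
G1 X3.21 Y15.66
G1 X0.12 Y7.38
G1 X5.75 Y0.56
G1 X14.47 Y2.02
G1 X17.56 Y10.30
; layer 5
G0 Z7.37
G0 X17.56 Y10.30
G1 X11.93 Y17.12
G1 X3.21 Y15.66
G1 X0.12 Y7.38
G1 X5.75 Y0.56
G1 X14.47 Y2.02
G1 X17.56 Y10.30
; layer 6
G0 Z8.84
G0 X17.56 Y10.30
G1 X11.93 Y17.12
G1 X3.21 Y15.66
G1 X0.12 Y7.38
G1 X5.75 Y0.56
G1 X14.47 Y2.02
G1 X17.56 Y10.30
M2 ; end

The solid is a regular 6-sided prism (a cylinder approximated with 6 flat sides), circumscribed radius ≈ 8.84 mm, height ≈ 8.84 mm. Slicing at Δz = 1.47 mm — 6 equal slices spanning the solid's height, so layer i sits at z = i·h/6 — gives 6 non-empty perimeters. Each is a 6-segment closed polygon; G0 lifts to the layer z and rapids to the start vertex, then G1 traces the edges.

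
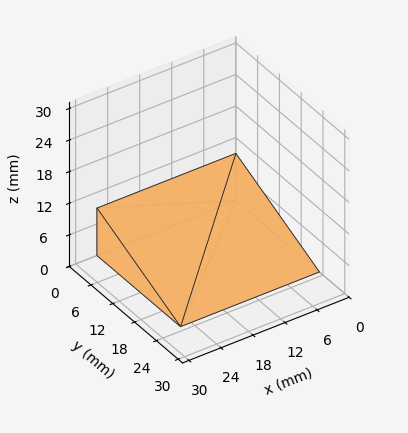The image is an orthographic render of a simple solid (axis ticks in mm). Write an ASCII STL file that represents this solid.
Reading the render: the shape is a wedge (ramp): 26 × 23 mm base, rising to 9 mm along the y=0 edge and sloping linearly to z=0 at y=23 (dimensions read to the nearest mm from the axis ticks). For the STL, each face is triangulated and given an outward normal.

solid part
  facet normal 0.0000 0.0000 -1.0000
    outer loop
      vertex 26.00 23.00 0.00
      vertex 26.00 0.00 0.00
      vertex 0.00 0.00 0.00
    endloop
  endfacet
  facet normal 0.0000 0.0000 -1.0000
    outer loop
      vertex 0.00 23.00 0.00
      vertex 26.00 23.00 0.00
      vertex 0.00 0.00 0.00
    endloop
  endfacet
  facet normal 0.0000 -1.0000 0.0000
    outer loop
      vertex 0.00 0.00 0.00
      vertex 26.00 0.00 0.00
      vertex 26.00 0.00 9.00
    endloop
  endfacet
  facet normal 0.0000 -1.0000 0.0000
    outer loop
      vertex 0.00 0.00 0.00
      vertex 26.00 0.00 9.00
      vertex 0.00 0.00 9.00
    endloop
  endfacet
  facet normal 0.0000 0.3644 0.9312
    outer loop
      vertex 0.00 0.00 9.00
      vertex 26.00 0.00 9.00
      vertex 26.00 23.00 0.00
    endloop
  endfacet
  facet normal 0.0000 0.3644 0.9312
    outer loop
      vertex 0.00 0.00 9.00
      vertex 26.00 23.00 0.00
      vertex 0.00 23.00 0.00
    endloop
  endfacet
  facet normal -1.0000 0.0000 0.0000
    outer loop
      vertex 0.00 0.00 9.00
      vertex 0.00 23.00 0.00
      vertex 0.00 0.00 0.00
    endloop
  endfacet
  facet normal 1.0000 0.0000 0.0000
    outer loop
      vertex 26.00 0.00 0.00
      vertex 26.00 23.00 0.00
      vertex 26.00 0.00 9.00
    endloop
  endfacet
endsolid part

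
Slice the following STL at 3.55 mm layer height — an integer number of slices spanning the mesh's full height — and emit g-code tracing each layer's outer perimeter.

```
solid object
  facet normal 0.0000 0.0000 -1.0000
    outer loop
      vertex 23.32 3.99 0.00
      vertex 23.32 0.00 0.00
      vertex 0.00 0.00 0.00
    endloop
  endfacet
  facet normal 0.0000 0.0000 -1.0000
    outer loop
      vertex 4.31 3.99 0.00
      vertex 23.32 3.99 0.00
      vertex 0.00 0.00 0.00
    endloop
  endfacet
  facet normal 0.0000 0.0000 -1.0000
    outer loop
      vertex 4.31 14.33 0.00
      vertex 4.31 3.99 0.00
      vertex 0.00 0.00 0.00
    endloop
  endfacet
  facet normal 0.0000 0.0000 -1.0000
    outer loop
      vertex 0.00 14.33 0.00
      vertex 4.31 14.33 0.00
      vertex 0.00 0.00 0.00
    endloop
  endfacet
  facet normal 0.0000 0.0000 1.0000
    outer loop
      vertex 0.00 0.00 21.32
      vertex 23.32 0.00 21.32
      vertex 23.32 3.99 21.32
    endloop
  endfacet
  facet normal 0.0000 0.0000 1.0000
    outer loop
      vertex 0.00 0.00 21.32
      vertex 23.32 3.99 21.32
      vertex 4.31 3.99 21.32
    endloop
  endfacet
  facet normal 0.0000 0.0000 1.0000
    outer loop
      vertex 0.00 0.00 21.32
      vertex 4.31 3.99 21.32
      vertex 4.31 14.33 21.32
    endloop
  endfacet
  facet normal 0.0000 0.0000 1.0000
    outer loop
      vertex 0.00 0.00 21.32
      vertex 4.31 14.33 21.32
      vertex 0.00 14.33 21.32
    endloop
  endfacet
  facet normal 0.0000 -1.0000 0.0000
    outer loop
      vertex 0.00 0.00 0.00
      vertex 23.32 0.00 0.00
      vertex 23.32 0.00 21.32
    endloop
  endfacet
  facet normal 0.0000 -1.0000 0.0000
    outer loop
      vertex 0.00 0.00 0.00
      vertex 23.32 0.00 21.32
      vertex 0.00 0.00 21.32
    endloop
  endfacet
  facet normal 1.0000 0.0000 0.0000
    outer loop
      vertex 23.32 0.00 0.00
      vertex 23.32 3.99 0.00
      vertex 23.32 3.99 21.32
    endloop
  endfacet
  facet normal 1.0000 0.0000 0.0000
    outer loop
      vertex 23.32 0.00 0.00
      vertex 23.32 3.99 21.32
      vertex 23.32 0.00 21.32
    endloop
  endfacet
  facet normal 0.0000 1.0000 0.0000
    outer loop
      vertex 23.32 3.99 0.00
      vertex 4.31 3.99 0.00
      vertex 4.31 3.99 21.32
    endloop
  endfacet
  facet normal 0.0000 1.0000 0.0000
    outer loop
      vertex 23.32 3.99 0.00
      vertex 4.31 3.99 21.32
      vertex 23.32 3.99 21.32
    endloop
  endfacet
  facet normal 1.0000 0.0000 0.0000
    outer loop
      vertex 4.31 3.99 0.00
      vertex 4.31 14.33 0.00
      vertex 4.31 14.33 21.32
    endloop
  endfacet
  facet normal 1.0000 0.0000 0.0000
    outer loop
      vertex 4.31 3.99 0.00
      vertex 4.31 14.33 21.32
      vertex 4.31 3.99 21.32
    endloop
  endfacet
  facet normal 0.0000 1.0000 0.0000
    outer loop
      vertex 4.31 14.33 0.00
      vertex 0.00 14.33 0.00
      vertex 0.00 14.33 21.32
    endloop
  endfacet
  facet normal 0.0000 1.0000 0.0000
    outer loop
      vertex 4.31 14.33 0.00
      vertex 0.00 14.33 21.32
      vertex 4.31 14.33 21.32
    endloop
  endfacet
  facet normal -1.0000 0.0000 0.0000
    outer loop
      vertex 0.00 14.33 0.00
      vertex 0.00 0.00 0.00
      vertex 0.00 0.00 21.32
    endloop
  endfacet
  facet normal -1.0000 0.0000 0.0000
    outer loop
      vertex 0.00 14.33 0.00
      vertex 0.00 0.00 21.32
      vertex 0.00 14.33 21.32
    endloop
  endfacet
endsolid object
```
; perimeter-only toolpath
G21 ; units = mm
G90 ; absolute positioning
G28 ; home
; layer 1
G0 Z3.55
G0 X0.00 Y0.00
G1 X23.32 Y0.00
G1 X23.32 Y3.99
G1 X4.31 Y3.99
G1 X4.31 Y14.33
G1 X0.00 Y14.33
G1 X0.00 Y0.00
; layer 2
G0 Z7.11
G0 X0.00 Y0.00
G1 X23.32 Y0.00
G1 X23.32 Y3.99
G1 X4.31 Y3.99
G1 X4.31 Y14.33
G1 X0.00 Y14.33
G1 X0.00 Y0.00
; layer 3
G0 Z10.66
G0 X0.00 Y0.00
G1 X23.32 Y0.00
G1 X23.32 Y3.99
G1 X4.31 Y3.99
G1 X4.31 Y14.33
G1 X0.00 Y14.33
G1 X0.00 Y0.00
; layer 4
G0 Z14.21
G0 X0.00 Y0.00
G1 X23.32 Y0.00
G1 X23.32 Y3.99
G1 X4.31 Y3.99
G1 X4.31 Y14.33
G1 X0.00 Y14.33
G1 X0.00 Y0.00
; layer 5
G0 Z17.77
G0 X0.00 Y0.00
G1 X23.32 Y0.00
G1 X23.32 Y3.99
G1 X4.31 Y3.99
G1 X4.31 Y14.33
G1 X0.00 Y14.33
G1 X0.00 Y0.00
; layer 6
G0 Z21.32
G0 X0.00 Y0.00
G1 X23.32 Y0.00
G1 X23.32 Y3.99
G1 X4.31 Y3.99
G1 X4.31 Y14.33
G1 X0.00 Y14.33
G1 X0.00 Y0.00
M2 ; end

The solid is an L-shaped prism: outer 23.3 × 14.3 mm, arm thicknesses ≈ 3.99 mm (horizontal) and 4.31 mm (vertical), extruded 21.3 mm in z. Slicing at Δz = 3.55 mm — 6 equal slices spanning the solid's height, so layer i sits at z = i·h/6 — gives 6 non-empty perimeters. Each is a 6-segment closed polygon; G0 lifts to the layer z and rapids to the start vertex, then G1 traces the edges.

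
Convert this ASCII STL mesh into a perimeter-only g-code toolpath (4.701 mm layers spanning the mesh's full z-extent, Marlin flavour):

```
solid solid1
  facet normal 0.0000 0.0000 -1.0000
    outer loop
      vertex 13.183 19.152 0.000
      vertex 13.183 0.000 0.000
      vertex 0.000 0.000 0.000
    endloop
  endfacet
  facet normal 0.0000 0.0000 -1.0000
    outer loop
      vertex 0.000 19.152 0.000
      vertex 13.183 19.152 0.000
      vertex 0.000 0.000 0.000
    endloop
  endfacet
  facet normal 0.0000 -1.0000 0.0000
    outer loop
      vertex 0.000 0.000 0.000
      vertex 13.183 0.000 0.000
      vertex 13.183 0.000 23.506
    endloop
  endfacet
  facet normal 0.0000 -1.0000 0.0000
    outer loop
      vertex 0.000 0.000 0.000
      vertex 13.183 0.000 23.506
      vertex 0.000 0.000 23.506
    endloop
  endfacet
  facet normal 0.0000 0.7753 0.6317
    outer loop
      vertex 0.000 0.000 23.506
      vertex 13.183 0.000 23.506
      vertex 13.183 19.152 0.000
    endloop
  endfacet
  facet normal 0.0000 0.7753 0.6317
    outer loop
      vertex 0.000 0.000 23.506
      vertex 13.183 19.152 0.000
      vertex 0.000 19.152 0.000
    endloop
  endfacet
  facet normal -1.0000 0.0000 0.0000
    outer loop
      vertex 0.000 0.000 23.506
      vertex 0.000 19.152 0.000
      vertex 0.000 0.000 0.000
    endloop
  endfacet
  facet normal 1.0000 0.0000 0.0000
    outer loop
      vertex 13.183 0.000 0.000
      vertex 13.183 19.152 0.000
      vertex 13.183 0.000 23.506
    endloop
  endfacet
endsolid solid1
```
; perimeter-only toolpath
G21 ; units = mm
G90 ; absolute positioning
G28 ; home
; layer 1
G0 Z4.701
G0 X0.000 Y0.000
G1 X13.183 Y0.000
G1 X13.183 Y15.322
G1 X0.000 Y15.322
G1 X0.000 Y0.000
; layer 2
G0 Z9.402
G0 X0.000 Y0.000
G1 X13.183 Y0.000
G1 X13.183 Y11.491
G1 X0.000 Y11.491
G1 X0.000 Y0.000
; layer 3
G0 Z14.104
G0 X0.000 Y0.000
G1 X13.183 Y0.000
G1 X13.183 Y7.661
G1 X0.000 Y7.661
G1 X0.000 Y0.000
; layer 4
G0 Z18.805
G0 X0.000 Y0.000
G1 X13.183 Y0.000
G1 X13.183 Y3.830
G1 X0.000 Y3.830
G1 X0.000 Y0.000
M2 ; end

The solid is a wedge (ramp): 13.2 × 19.2 mm base, rising to 23.5 mm along the y=0 edge and sloping linearly to z=0 at y=19.2. Slicing at Δz = 4.701 mm — 5 equal slices spanning the solid's height, so layer i sits at z = i·h/5 — gives 4 non-empty perimeters. Each is a 4-segment closed polygon; G0 lifts to the layer z and rapids to the start vertex, then G1 traces the edges. The cross-section shrinks linearly with z (the slice at the apex is degenerate and omitted).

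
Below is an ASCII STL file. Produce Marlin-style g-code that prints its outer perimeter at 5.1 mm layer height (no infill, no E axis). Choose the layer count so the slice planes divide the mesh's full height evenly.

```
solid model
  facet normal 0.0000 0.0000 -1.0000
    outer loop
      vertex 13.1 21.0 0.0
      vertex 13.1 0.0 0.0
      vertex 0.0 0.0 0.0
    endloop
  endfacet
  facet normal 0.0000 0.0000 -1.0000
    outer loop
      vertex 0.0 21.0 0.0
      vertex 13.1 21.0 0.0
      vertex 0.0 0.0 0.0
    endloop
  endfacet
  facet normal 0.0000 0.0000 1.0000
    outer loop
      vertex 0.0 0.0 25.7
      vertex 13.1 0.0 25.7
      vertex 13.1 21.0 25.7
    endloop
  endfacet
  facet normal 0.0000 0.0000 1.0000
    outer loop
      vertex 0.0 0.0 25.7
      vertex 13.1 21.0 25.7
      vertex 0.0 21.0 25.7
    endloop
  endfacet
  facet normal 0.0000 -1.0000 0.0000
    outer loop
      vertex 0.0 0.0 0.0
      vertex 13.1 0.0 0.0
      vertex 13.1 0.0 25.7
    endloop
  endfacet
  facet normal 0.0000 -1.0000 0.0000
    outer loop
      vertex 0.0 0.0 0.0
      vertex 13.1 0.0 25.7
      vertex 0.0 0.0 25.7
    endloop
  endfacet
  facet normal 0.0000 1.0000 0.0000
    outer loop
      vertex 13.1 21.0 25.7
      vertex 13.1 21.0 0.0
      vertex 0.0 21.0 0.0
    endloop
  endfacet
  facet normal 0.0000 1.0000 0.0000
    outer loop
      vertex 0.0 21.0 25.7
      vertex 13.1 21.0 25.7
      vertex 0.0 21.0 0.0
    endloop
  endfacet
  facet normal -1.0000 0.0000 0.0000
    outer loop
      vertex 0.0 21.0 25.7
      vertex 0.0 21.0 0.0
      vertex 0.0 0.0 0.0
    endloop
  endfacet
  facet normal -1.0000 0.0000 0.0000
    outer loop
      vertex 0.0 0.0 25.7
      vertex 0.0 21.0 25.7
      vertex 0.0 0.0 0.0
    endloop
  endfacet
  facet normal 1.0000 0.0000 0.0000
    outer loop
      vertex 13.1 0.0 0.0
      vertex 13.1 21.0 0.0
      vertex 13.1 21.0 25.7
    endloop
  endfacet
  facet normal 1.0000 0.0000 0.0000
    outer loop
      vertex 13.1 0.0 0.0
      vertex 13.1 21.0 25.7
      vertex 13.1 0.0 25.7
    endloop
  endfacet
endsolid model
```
; perimeter-only toolpath
G21 ; units = mm
G90 ; absolute positioning
G28 ; home
; layer 1
G0 Z5.1
G0 X0.0 Y0.0
G1 X13.1 Y0.0
G1 X13.1 Y21.0
G1 X0.0 Y21.0
G1 X0.0 Y0.0
; layer 2
G0 Z10.3
G0 X0.0 Y0.0
G1 X13.1 Y0.0
G1 X13.1 Y21.0
G1 X0.0 Y21.0
G1 X0.0 Y0.0
; layer 3
G0 Z15.4
G0 X0.0 Y0.0
G1 X13.1 Y0.0
G1 X13.1 Y21.0
G1 X0.0 Y21.0
G1 X0.0 Y0.0
; layer 4
G0 Z20.6
G0 X0.0 Y0.0
G1 X13.1 Y0.0
G1 X13.1 Y21.0
G1 X0.0 Y21.0
G1 X0.0 Y0.0
; layer 5
G0 Z25.7
G0 X0.0 Y0.0
G1 X13.1 Y0.0
G1 X13.1 Y21.0
G1 X0.0 Y21.0
G1 X0.0 Y0.0
M2 ; end

The solid is a rectangular box, roughly 13.1 × 21 mm footprint and 25.7 mm tall. Slicing at Δz = 5.1 mm — 5 equal slices spanning the solid's height, so layer i sits at z = i·h/5 — gives 5 non-empty perimeters. Each is a 4-segment closed polygon; G0 lifts to the layer z and rapids to the start vertex, then G1 traces the edges.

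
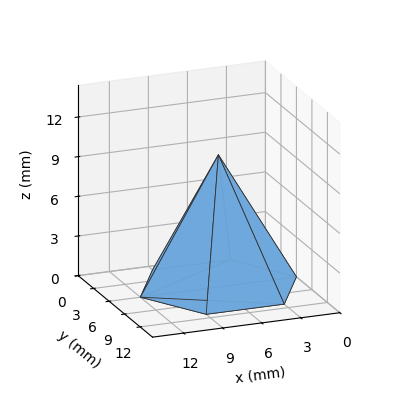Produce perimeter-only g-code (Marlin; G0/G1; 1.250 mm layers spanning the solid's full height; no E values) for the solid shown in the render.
Reading the render: the shape is a regular 6-sided pyramid, base circumscribed radius ≈ 6 mm, apex at z ≈ 10 mm (dimensions read to the nearest mm from the axis ticks). For the g-code, the solid's height is divided into equal slices at the stated Δz and each level perimeter traced with G1 moves after a G0 lift.

; perimeter-only toolpath
G21 ; units = mm
G90 ; absolute positioning
G28 ; home
; layer 1
G0 Z1.250
G0 X11.250 Y6.000
G1 X8.625 Y10.546
G1 X3.375 Y10.546
G1 X0.750 Y6.000
G1 X3.375 Y1.454
G1 X8.625 Y1.454
G1 X11.250 Y6.000
; layer 2
G0 Z2.500
G0 X10.500 Y6.000
G1 X8.250 Y9.897
G1 X3.750 Y9.897
G1 X1.500 Y6.000
G1 X3.750 Y2.103
G1 X8.250 Y2.103
G1 X10.500 Y6.000
; layer 3
G0 Z3.750
G0 X9.750 Y6.000
G1 X7.875 Y9.247
G1 X4.125 Y9.247
G1 X2.250 Y6.000
G1 X4.125 Y2.752
G1 X7.875 Y2.752
G1 X9.750 Y6.000
; layer 4
G0 Z5.000
G0 X9.000 Y6.000
G1 X7.500 Y8.598
G1 X4.500 Y8.598
G1 X3.000 Y6.000
G1 X4.500 Y3.402
G1 X7.500 Y3.402
G1 X9.000 Y6.000
; layer 5
G0 Z6.250
G0 X8.250 Y6.000
G1 X7.125 Y7.949
G1 X4.875 Y7.949
G1 X3.750 Y6.000
G1 X4.875 Y4.051
G1 X7.125 Y4.051
G1 X8.250 Y6.000
; layer 6
G0 Z7.500
G0 X7.500 Y6.000
G1 X6.750 Y7.299
G1 X5.250 Y7.299
G1 X4.500 Y6.000
G1 X5.250 Y4.701
G1 X6.750 Y4.701
G1 X7.500 Y6.000
; layer 7
G0 Z8.750
G0 X6.750 Y6.000
G1 X6.375 Y6.649
G1 X5.625 Y6.649
G1 X5.250 Y6.000
G1 X5.625 Y5.351
G1 X6.375 Y5.351
G1 X6.750 Y6.000
M2 ; end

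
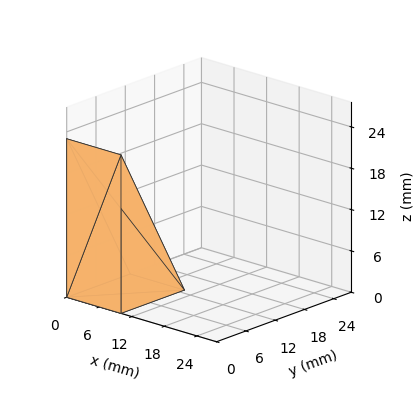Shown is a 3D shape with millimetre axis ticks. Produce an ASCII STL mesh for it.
Reading the render: the shape is a wedge (ramp): 10 × 13 mm base, rising to 23 mm along the y=0 edge and sloping linearly to z=0 at y=13 (dimensions read to the nearest mm from the axis ticks). For the STL, each face is triangulated and given an outward normal.

solid part
  facet normal 0.0000 0.0000 -1.0000
    outer loop
      vertex 10.0 13.0 0.0
      vertex 10.0 0.0 0.0
      vertex 0.0 0.0 0.0
    endloop
  endfacet
  facet normal 0.0000 0.0000 -1.0000
    outer loop
      vertex 0.0 13.0 0.0
      vertex 10.0 13.0 0.0
      vertex 0.0 0.0 0.0
    endloop
  endfacet
  facet normal 0.0000 -1.0000 0.0000
    outer loop
      vertex 0.0 0.0 0.0
      vertex 10.0 0.0 0.0
      vertex 10.0 0.0 23.0
    endloop
  endfacet
  facet normal 0.0000 -1.0000 0.0000
    outer loop
      vertex 0.0 0.0 0.0
      vertex 10.0 0.0 23.0
      vertex 0.0 0.0 23.0
    endloop
  endfacet
  facet normal 0.0000 0.8706 0.4921
    outer loop
      vertex 0.0 0.0 23.0
      vertex 10.0 0.0 23.0
      vertex 10.0 13.0 0.0
    endloop
  endfacet
  facet normal 0.0000 0.8706 0.4921
    outer loop
      vertex 0.0 0.0 23.0
      vertex 10.0 13.0 0.0
      vertex 0.0 13.0 0.0
    endloop
  endfacet
  facet normal -1.0000 0.0000 0.0000
    outer loop
      vertex 0.0 0.0 23.0
      vertex 0.0 13.0 0.0
      vertex 0.0 0.0 0.0
    endloop
  endfacet
  facet normal 1.0000 0.0000 0.0000
    outer loop
      vertex 10.0 0.0 0.0
      vertex 10.0 13.0 0.0
      vertex 10.0 0.0 23.0
    endloop
  endfacet
endsolid part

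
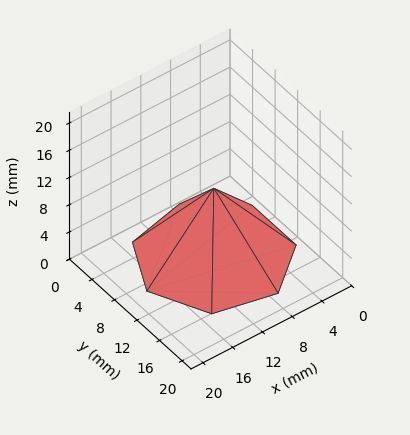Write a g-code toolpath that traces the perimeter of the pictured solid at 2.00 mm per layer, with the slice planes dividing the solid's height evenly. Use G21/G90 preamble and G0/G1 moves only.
Reading the render: the shape is a regular 7-sided pyramid, base circumscribed radius ≈ 9 mm, apex at z ≈ 10 mm (dimensions read to the nearest mm from the axis ticks). For the g-code, the solid's height is divided into equal slices at the stated Δz and each level perimeter traced with G1 moves after a G0 lift.

; perimeter-only toolpath
G21 ; units = mm
G90 ; absolute positioning
G28 ; home
; layer 1
G0 Z2.00
G0 X16.20 Y9.00
G1 X13.49 Y14.63
G1 X7.40 Y16.02
G1 X2.51 Y12.12
G1 X2.51 Y5.88
G1 X7.40 Y1.98
G1 X13.49 Y3.37
G1 X16.20 Y9.00
; layer 2
G0 Z4.00
G0 X14.40 Y9.00
G1 X12.37 Y13.22
G1 X7.80 Y14.26
G1 X4.13 Y11.34
G1 X4.13 Y6.66
G1 X7.80 Y3.74
G1 X12.37 Y4.78
G1 X14.40 Y9.00
; layer 3
G0 Z6.00
G0 X12.60 Y9.00
G1 X11.24 Y11.82
G1 X8.20 Y12.51
G1 X5.76 Y10.56
G1 X5.76 Y7.44
G1 X8.20 Y5.49
G1 X11.24 Y6.18
G1 X12.60 Y9.00
; layer 4
G0 Z8.00
G0 X10.80 Y9.00
G1 X10.12 Y10.41
G1 X8.60 Y10.75
G1 X7.38 Y9.78
G1 X7.38 Y8.22
G1 X8.60 Y7.25
G1 X10.12 Y7.59
G1 X10.80 Y9.00
M2 ; end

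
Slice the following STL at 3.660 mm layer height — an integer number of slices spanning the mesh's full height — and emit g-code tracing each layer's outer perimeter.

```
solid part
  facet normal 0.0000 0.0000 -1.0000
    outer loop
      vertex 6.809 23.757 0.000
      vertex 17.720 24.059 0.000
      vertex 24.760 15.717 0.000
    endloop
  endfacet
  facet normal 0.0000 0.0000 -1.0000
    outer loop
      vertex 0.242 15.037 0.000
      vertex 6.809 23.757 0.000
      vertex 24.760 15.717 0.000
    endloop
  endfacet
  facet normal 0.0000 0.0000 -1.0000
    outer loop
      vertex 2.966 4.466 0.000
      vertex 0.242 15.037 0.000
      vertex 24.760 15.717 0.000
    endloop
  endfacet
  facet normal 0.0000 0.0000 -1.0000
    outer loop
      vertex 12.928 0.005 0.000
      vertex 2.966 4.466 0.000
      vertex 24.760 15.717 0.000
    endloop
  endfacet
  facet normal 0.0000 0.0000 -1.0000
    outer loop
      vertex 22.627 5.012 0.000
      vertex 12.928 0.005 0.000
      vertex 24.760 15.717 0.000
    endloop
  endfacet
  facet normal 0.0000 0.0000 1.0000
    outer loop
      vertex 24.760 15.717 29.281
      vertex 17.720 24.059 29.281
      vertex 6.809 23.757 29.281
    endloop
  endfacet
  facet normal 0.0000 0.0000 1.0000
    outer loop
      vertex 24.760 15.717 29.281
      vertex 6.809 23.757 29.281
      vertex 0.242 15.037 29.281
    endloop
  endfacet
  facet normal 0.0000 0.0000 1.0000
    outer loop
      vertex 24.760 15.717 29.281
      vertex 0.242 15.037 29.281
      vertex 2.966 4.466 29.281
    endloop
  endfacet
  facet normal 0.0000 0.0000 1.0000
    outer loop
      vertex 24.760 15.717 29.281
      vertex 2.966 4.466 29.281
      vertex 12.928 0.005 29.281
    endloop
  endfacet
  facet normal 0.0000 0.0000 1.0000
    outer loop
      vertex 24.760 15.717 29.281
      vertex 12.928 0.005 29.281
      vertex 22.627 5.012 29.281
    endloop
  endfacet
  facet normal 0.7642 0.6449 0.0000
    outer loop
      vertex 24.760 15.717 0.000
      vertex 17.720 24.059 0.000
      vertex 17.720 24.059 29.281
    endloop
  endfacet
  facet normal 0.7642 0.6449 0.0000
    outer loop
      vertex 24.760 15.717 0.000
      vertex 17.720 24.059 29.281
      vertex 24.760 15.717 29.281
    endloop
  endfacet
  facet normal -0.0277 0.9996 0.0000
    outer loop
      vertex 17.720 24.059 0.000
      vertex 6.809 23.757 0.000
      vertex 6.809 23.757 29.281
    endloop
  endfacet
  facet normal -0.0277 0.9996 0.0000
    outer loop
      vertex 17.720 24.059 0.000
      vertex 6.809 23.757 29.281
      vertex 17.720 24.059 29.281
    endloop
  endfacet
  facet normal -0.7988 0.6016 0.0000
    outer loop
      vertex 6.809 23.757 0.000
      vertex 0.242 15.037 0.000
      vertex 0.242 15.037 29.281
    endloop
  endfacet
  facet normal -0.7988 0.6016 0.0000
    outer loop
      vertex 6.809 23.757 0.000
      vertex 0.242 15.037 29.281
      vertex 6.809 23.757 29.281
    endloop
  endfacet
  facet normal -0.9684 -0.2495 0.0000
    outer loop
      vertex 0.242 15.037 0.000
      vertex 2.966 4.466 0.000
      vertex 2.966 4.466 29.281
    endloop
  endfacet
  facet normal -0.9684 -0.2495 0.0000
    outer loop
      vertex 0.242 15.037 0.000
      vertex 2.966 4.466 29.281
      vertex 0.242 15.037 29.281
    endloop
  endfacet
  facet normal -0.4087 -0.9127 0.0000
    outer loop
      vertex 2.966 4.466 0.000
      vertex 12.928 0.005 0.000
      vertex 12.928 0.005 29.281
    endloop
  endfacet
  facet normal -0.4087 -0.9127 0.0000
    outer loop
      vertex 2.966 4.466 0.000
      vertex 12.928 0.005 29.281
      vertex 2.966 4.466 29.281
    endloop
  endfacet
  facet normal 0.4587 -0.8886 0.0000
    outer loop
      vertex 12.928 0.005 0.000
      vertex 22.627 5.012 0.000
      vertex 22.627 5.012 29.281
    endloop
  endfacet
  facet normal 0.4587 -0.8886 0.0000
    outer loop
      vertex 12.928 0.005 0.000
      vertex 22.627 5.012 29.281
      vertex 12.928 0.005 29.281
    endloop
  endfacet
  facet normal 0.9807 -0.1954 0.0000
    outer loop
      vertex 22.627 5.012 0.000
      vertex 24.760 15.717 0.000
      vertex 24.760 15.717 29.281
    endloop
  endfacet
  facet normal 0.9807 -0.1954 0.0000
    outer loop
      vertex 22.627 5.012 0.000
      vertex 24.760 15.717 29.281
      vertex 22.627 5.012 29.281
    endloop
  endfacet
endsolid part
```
; perimeter-only toolpath
G21 ; units = mm
G90 ; absolute positioning
G28 ; home
; layer 1
G0 Z3.660
G0 X24.760 Y15.717
G1 X17.720 Y24.059
G1 X6.809 Y23.757
G1 X0.242 Y15.037
G1 X2.966 Y4.466
G1 X12.928 Y0.005
G1 X22.627 Y5.012
G1 X24.760 Y15.717
; layer 2
G0 Z7.320
G0 X24.760 Y15.717
G1 X17.720 Y24.059
G1 X6.809 Y23.757
G1 X0.242 Y15.037
G1 X2.966 Y4.466
G1 X12.928 Y0.005
G1 X22.627 Y5.012
G1 X24.760 Y15.717
; layer 3
G0 Z10.980
G0 X24.760 Y15.717
G1 X17.720 Y24.059
G1 X6.809 Y23.757
G1 X0.242 Y15.037
G1 X2.966 Y4.466
G1 X12.928 Y0.005
G1 X22.627 Y5.012
G1 X24.760 Y15.717
; layer 4
G0 Z14.640
G0 X24.760 Y15.717
G1 X17.720 Y24.059
G1 X6.809 Y23.757
G1 X0.242 Y15.037
G1 X2.966 Y4.466
G1 X12.928 Y0.005
G1 X22.627 Y5.012
G1 X24.760 Y15.717
; layer 5
G0 Z18.301
G0 X24.760 Y15.717
G1 X17.720 Y24.059
G1 X6.809 Y23.757
G1 X0.242 Y15.037
G1 X2.966 Y4.466
G1 X12.928 Y0.005
G1 X22.627 Y5.012
G1 X24.760 Y15.717
; layer 6
G0 Z21.961
G0 X24.760 Y15.717
G1 X17.720 Y24.059
G1 X6.809 Y23.757
G1 X0.242 Y15.037
G1 X2.966 Y4.466
G1 X12.928 Y0.005
G1 X22.627 Y5.012
G1 X24.760 Y15.717
; layer 7
G0 Z25.621
G0 X24.760 Y15.717
G1 X17.720 Y24.059
G1 X6.809 Y23.757
G1 X0.242 Y15.037
G1 X2.966 Y4.466
G1 X12.928 Y0.005
G1 X22.627 Y5.012
G1 X24.760 Y15.717
; layer 8
G0 Z29.281
G0 X24.760 Y15.717
G1 X17.720 Y24.059
G1 X6.809 Y23.757
G1 X0.242 Y15.037
G1 X2.966 Y4.466
G1 X12.928 Y0.005
G1 X22.627 Y5.012
G1 X24.760 Y15.717
M2 ; end

The solid is a regular 7-sided prism (a cylinder approximated with 7 flat sides), circumscribed radius ≈ 12.6 mm, height ≈ 29.3 mm. Slicing at Δz = 3.660 mm — 8 equal slices spanning the solid's height, so layer i sits at z = i·h/8 — gives 8 non-empty perimeters. Each is a 7-segment closed polygon; G0 lifts to the layer z and rapids to the start vertex, then G1 traces the edges.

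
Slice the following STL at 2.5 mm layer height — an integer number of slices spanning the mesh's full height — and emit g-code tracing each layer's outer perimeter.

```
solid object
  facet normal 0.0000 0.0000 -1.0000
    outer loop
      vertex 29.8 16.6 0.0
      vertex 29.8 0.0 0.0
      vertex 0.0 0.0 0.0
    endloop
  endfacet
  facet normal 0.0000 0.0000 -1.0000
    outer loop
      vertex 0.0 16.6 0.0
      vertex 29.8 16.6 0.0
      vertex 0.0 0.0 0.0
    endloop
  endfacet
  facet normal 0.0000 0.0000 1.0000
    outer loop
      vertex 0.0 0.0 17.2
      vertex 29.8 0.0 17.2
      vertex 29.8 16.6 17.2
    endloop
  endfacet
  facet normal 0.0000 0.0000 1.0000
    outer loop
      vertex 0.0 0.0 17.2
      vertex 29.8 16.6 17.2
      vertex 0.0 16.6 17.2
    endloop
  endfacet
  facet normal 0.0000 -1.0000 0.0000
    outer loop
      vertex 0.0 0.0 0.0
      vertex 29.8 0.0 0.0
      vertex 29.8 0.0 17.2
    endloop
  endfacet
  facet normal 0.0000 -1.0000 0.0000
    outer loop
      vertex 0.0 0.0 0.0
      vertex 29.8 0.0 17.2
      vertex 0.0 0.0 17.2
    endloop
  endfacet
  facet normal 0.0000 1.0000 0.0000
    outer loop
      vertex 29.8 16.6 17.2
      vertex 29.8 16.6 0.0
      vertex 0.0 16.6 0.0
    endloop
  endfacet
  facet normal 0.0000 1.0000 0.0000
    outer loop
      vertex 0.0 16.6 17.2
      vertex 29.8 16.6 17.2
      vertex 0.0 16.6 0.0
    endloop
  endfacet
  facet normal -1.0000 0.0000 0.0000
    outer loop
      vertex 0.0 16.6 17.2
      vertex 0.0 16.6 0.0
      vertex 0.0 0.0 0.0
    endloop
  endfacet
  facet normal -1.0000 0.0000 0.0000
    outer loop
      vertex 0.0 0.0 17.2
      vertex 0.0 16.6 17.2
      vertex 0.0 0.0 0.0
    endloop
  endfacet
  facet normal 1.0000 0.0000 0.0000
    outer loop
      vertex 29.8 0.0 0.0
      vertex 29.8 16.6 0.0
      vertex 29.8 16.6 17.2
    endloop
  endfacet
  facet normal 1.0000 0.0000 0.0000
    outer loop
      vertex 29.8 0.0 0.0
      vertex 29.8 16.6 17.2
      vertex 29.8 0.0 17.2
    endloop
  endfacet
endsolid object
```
; perimeter-only toolpath
G21 ; units = mm
G90 ; absolute positioning
G28 ; home
; layer 1
G0 Z2.5
G0 X0.0 Y0.0
G1 X29.8 Y0.0
G1 X29.8 Y16.6
G1 X0.0 Y16.6
G1 X0.0 Y0.0
; layer 2
G0 Z4.9
G0 X0.0 Y0.0
G1 X29.8 Y0.0
G1 X29.8 Y16.6
G1 X0.0 Y16.6
G1 X0.0 Y0.0
; layer 3
G0 Z7.4
G0 X0.0 Y0.0
G1 X29.8 Y0.0
G1 X29.8 Y16.6
G1 X0.0 Y16.6
G1 X0.0 Y0.0
; layer 4
G0 Z9.8
G0 X0.0 Y0.0
G1 X29.8 Y0.0
G1 X29.8 Y16.6
G1 X0.0 Y16.6
G1 X0.0 Y0.0
; layer 5
G0 Z12.3
G0 X0.0 Y0.0
G1 X29.8 Y0.0
G1 X29.8 Y16.6
G1 X0.0 Y16.6
G1 X0.0 Y0.0
; layer 6
G0 Z14.7
G0 X0.0 Y0.0
G1 X29.8 Y0.0
G1 X29.8 Y16.6
G1 X0.0 Y16.6
G1 X0.0 Y0.0
; layer 7
G0 Z17.2
G0 X0.0 Y0.0
G1 X29.8 Y0.0
G1 X29.8 Y16.6
G1 X0.0 Y16.6
G1 X0.0 Y0.0
M2 ; end

The solid is a rectangular box, roughly 29.8 × 16.6 mm footprint and 17.2 mm tall. Slicing at Δz = 2.5 mm — 7 equal slices spanning the solid's height, so layer i sits at z = i·h/7 — gives 7 non-empty perimeters. Each is a 4-segment closed polygon; G0 lifts to the layer z and rapids to the start vertex, then G1 traces the edges.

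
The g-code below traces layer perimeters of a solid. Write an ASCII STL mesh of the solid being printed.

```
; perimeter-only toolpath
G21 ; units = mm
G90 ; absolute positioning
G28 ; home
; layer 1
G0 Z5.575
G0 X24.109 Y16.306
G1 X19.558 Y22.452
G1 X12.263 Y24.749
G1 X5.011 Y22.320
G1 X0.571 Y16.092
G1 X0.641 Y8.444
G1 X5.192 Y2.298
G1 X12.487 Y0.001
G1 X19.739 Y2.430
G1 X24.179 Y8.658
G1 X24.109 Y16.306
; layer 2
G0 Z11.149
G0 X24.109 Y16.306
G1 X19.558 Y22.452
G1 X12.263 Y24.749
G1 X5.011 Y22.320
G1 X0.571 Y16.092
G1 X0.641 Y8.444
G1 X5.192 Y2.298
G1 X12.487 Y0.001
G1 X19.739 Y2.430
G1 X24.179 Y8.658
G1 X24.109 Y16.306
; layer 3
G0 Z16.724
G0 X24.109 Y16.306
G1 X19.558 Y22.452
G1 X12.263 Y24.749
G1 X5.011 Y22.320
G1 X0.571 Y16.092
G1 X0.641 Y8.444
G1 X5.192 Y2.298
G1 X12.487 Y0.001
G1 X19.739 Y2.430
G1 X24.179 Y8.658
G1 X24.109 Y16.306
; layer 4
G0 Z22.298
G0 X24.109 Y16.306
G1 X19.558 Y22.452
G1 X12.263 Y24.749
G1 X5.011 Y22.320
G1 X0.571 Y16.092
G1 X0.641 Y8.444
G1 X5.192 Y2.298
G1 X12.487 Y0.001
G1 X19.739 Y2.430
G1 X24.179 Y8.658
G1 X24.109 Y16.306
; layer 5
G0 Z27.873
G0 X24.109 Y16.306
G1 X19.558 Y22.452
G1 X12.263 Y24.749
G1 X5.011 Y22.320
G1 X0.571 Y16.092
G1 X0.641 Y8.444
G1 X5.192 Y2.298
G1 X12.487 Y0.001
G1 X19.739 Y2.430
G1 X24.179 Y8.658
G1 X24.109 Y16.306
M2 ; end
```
solid part
  facet normal 0.0000 0.0000 -1.0000
    outer loop
      vertex 12.263 24.749 0.000
      vertex 19.558 22.452 0.000
      vertex 24.109 16.306 0.000
    endloop
  endfacet
  facet normal 0.0000 0.0000 -1.0000
    outer loop
      vertex 5.011 22.320 0.000
      vertex 12.263 24.749 0.000
      vertex 24.109 16.306 0.000
    endloop
  endfacet
  facet normal 0.0000 0.0000 -1.0000
    outer loop
      vertex 0.571 16.092 0.000
      vertex 5.011 22.320 0.000
      vertex 24.109 16.306 0.000
    endloop
  endfacet
  facet normal 0.0000 0.0000 -1.0000
    outer loop
      vertex 0.641 8.444 0.000
      vertex 0.571 16.092 0.000
      vertex 24.109 16.306 0.000
    endloop
  endfacet
  facet normal 0.0000 0.0000 -1.0000
    outer loop
      vertex 5.192 2.298 0.000
      vertex 0.641 8.444 0.000
      vertex 24.109 16.306 0.000
    endloop
  endfacet
  facet normal 0.0000 0.0000 -1.0000
    outer loop
      vertex 12.487 0.001 0.000
      vertex 5.192 2.298 0.000
      vertex 24.109 16.306 0.000
    endloop
  endfacet
  facet normal 0.0000 0.0000 -1.0000
    outer loop
      vertex 19.739 2.430 0.000
      vertex 12.487 0.001 0.000
      vertex 24.109 16.306 0.000
    endloop
  endfacet
  facet normal 0.0000 0.0000 -1.0000
    outer loop
      vertex 24.179 8.658 0.000
      vertex 19.739 2.430 0.000
      vertex 24.109 16.306 0.000
    endloop
  endfacet
  facet normal 0.0000 0.0000 1.0000
    outer loop
      vertex 24.109 16.306 27.873
      vertex 19.558 22.452 27.873
      vertex 12.263 24.749 27.873
    endloop
  endfacet
  facet normal 0.0000 0.0000 1.0000
    outer loop
      vertex 24.109 16.306 27.873
      vertex 12.263 24.749 27.873
      vertex 5.011 22.320 27.873
    endloop
  endfacet
  facet normal 0.0000 0.0000 1.0000
    outer loop
      vertex 24.109 16.306 27.873
      vertex 5.011 22.320 27.873
      vertex 0.571 16.092 27.873
    endloop
  endfacet
  facet normal 0.0000 0.0000 1.0000
    outer loop
      vertex 24.109 16.306 27.873
      vertex 0.571 16.092 27.873
      vertex 0.641 8.444 27.873
    endloop
  endfacet
  facet normal 0.0000 0.0000 1.0000
    outer loop
      vertex 24.109 16.306 27.873
      vertex 0.641 8.444 27.873
      vertex 5.192 2.298 27.873
    endloop
  endfacet
  facet normal 0.0000 0.0000 1.0000
    outer loop
      vertex 24.109 16.306 27.873
      vertex 5.192 2.298 27.873
      vertex 12.487 0.001 27.873
    endloop
  endfacet
  facet normal 0.0000 0.0000 1.0000
    outer loop
      vertex 24.109 16.306 27.873
      vertex 12.487 0.001 27.873
      vertex 19.739 2.430 27.873
    endloop
  endfacet
  facet normal 0.0000 0.0000 1.0000
    outer loop
      vertex 24.109 16.306 27.873
      vertex 19.739 2.430 27.873
      vertex 24.179 8.658 27.873
    endloop
  endfacet
  facet normal 0.8037 0.5951 0.0000
    outer loop
      vertex 24.109 16.306 0.000
      vertex 19.558 22.452 0.000
      vertex 19.558 22.452 27.873
    endloop
  endfacet
  facet normal 0.8037 0.5951 0.0000
    outer loop
      vertex 24.109 16.306 0.000
      vertex 19.558 22.452 27.873
      vertex 24.109 16.306 27.873
    endloop
  endfacet
  facet normal 0.3003 0.9538 0.0000
    outer loop
      vertex 19.558 22.452 0.000
      vertex 12.263 24.749 0.000
      vertex 12.263 24.749 27.873
    endloop
  endfacet
  facet normal 0.3003 0.9538 0.0000
    outer loop
      vertex 19.558 22.452 0.000
      vertex 12.263 24.749 27.873
      vertex 19.558 22.452 27.873
    endloop
  endfacet
  facet normal -0.3176 0.9482 0.0000
    outer loop
      vertex 12.263 24.749 0.000
      vertex 5.011 22.320 0.000
      vertex 5.011 22.320 27.873
    endloop
  endfacet
  facet normal -0.3176 0.9482 0.0000
    outer loop
      vertex 12.263 24.749 0.000
      vertex 5.011 22.320 27.873
      vertex 12.263 24.749 27.873
    endloop
  endfacet
  facet normal -0.8143 0.5805 0.0000
    outer loop
      vertex 5.011 22.320 0.000
      vertex 0.571 16.092 0.000
      vertex 0.571 16.092 27.873
    endloop
  endfacet
  facet normal -0.8143 0.5805 0.0000
    outer loop
      vertex 5.011 22.320 0.000
      vertex 0.571 16.092 27.873
      vertex 5.011 22.320 27.873
    endloop
  endfacet
  facet normal -1.0000 -0.0092 0.0000
    outer loop
      vertex 0.571 16.092 0.000
      vertex 0.641 8.444 0.000
      vertex 0.641 8.444 27.873
    endloop
  endfacet
  facet normal -1.0000 -0.0092 0.0000
    outer loop
      vertex 0.571 16.092 0.000
      vertex 0.641 8.444 27.873
      vertex 0.571 16.092 27.873
    endloop
  endfacet
  facet normal -0.8037 -0.5951 0.0000
    outer loop
      vertex 0.641 8.444 0.000
      vertex 5.192 2.298 0.000
      vertex 5.192 2.298 27.873
    endloop
  endfacet
  facet normal -0.8037 -0.5951 0.0000
    outer loop
      vertex 0.641 8.444 0.000
      vertex 5.192 2.298 27.873
      vertex 0.641 8.444 27.873
    endloop
  endfacet
  facet normal -0.3003 -0.9538 0.0000
    outer loop
      vertex 5.192 2.298 0.000
      vertex 12.487 0.001 0.000
      vertex 12.487 0.001 27.873
    endloop
  endfacet
  facet normal -0.3003 -0.9538 0.0000
    outer loop
      vertex 5.192 2.298 0.000
      vertex 12.487 0.001 27.873
      vertex 5.192 2.298 27.873
    endloop
  endfacet
  facet normal 0.3176 -0.9482 0.0000
    outer loop
      vertex 12.487 0.001 0.000
      vertex 19.739 2.430 0.000
      vertex 19.739 2.430 27.873
    endloop
  endfacet
  facet normal 0.3176 -0.9482 0.0000
    outer loop
      vertex 12.487 0.001 0.000
      vertex 19.739 2.430 27.873
      vertex 12.487 0.001 27.873
    endloop
  endfacet
  facet normal 0.8143 -0.5805 0.0000
    outer loop
      vertex 19.739 2.430 0.000
      vertex 24.179 8.658 0.000
      vertex 24.179 8.658 27.873
    endloop
  endfacet
  facet normal 0.8143 -0.5805 0.0000
    outer loop
      vertex 19.739 2.430 0.000
      vertex 24.179 8.658 27.873
      vertex 19.739 2.430 27.873
    endloop
  endfacet
  facet normal 1.0000 0.0092 0.0000
    outer loop
      vertex 24.179 8.658 0.000
      vertex 24.109 16.306 0.000
      vertex 24.109 16.306 27.873
    endloop
  endfacet
  facet normal 1.0000 0.0092 0.0000
    outer loop
      vertex 24.179 8.658 0.000
      vertex 24.109 16.306 27.873
      vertex 24.179 8.658 27.873
    endloop
  endfacet
endsolid part

The G0 Z moves step by Δz≈5.575 mm. Every layer's G1 loop is the same polygon, so the solid is a straight extrusion of it from z=0 to z≈27.9. Closing with flat bottom and top caps and triangulating gives 36 facets — a regular 10-sided prism (a cylinder approximated with 10 flat sides), circumscribed radius ≈ 12.4 mm, height ≈ 27.9 mm.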